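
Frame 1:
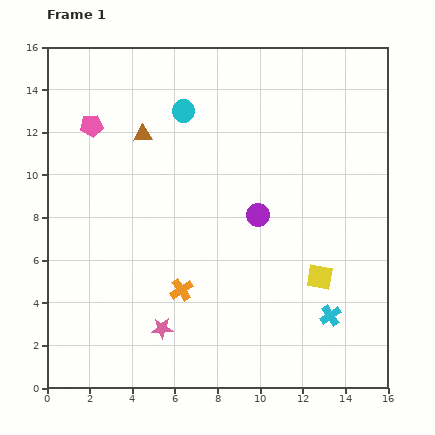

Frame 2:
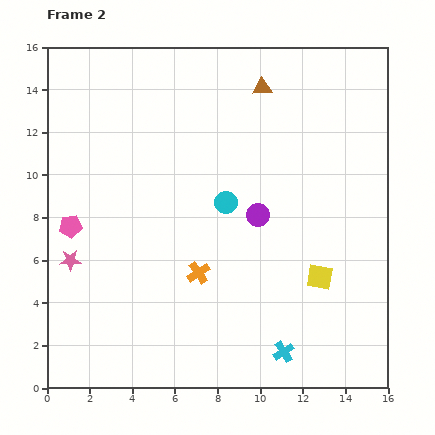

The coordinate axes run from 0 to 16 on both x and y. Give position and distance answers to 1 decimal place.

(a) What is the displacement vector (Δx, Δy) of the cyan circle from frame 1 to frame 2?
(2.0, -4.3)

The cyan circle was at (6.4, 13.0) in frame 1 and (8.4, 8.7) in frame 2.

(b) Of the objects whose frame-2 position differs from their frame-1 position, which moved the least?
the orange cross

(moved 1.1)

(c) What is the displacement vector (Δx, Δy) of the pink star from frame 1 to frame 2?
(-4.3, 3.2)

The pink star was at (5.4, 2.8) in frame 1 and (1.1, 6.0) in frame 2.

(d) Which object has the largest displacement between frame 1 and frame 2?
the brown triangle

(moved 6.0; next 5.4)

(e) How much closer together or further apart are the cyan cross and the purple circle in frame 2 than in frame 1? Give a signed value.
+0.7

Distance in frame 1: 5.8. Distance in frame 2: 6.5.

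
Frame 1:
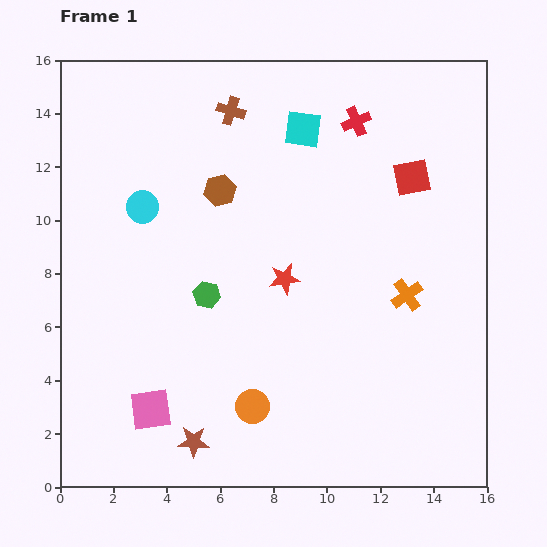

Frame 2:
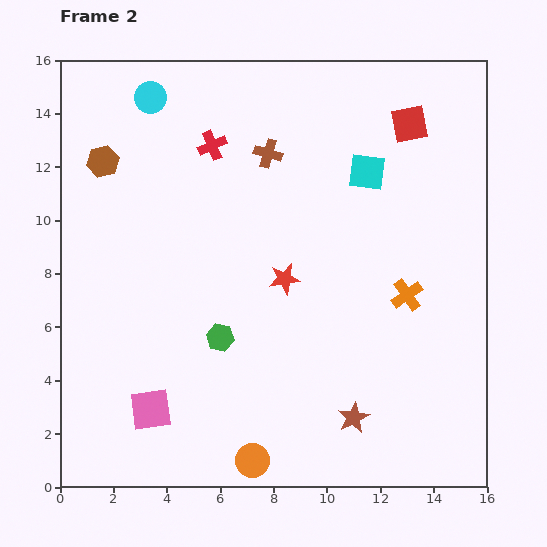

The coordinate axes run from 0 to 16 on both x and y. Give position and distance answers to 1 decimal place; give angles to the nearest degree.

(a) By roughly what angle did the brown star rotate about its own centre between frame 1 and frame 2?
29° counter-clockwise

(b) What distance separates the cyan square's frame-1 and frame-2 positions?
2.9

The cyan square moved from (9.1, 13.4) to (11.5, 11.8), a distance of √(2.4² + 1.6²) ≈ 2.9.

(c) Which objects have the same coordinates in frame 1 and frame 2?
the orange cross, the red star, the pink square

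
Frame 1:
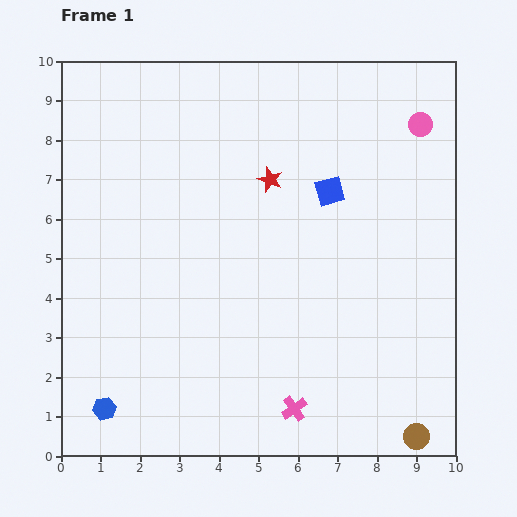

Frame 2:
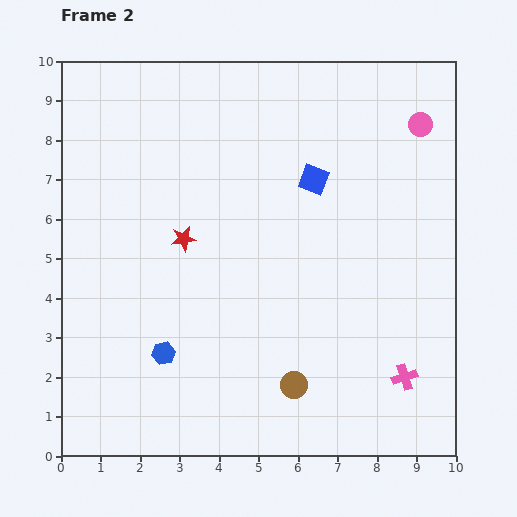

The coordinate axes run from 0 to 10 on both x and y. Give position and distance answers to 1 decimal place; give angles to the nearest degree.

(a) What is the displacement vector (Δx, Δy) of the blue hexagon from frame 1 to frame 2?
(1.5, 1.4)

The blue hexagon was at (1.1, 1.2) in frame 1 and (2.6, 2.6) in frame 2.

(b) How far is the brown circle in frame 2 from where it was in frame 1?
3.4

The brown circle moved from (9.0, 0.5) to (5.9, 1.8), a distance of √(3.1² + 1.3²) ≈ 3.4.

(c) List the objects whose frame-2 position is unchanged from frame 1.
the pink circle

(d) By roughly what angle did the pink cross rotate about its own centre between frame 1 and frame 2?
18° clockwise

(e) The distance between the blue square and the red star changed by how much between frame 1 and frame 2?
+2.1

Distance in frame 1: 1.5. Distance in frame 2: 3.6.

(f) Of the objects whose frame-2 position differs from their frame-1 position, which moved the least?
the blue square

(moved 0.5)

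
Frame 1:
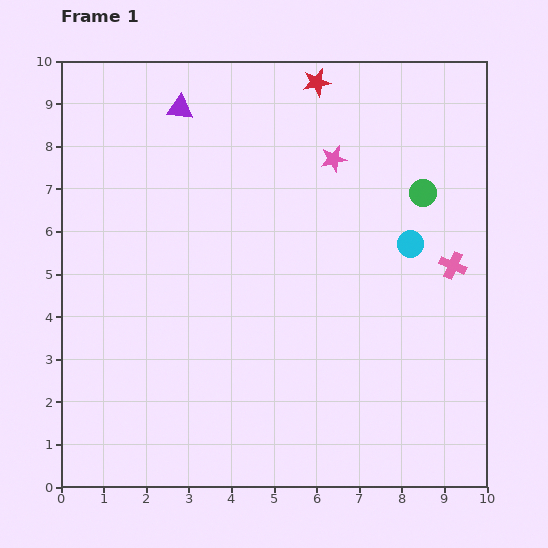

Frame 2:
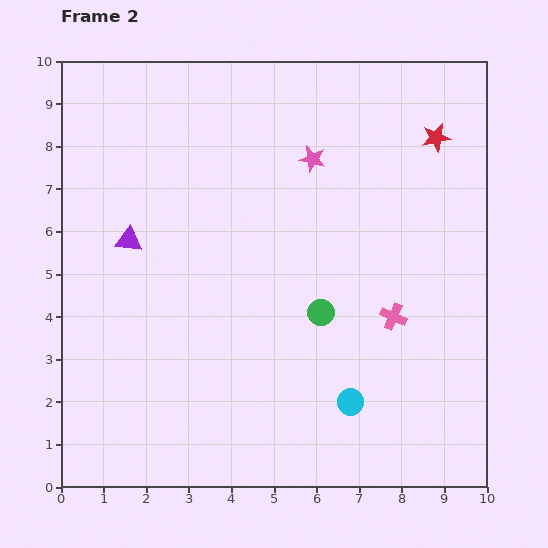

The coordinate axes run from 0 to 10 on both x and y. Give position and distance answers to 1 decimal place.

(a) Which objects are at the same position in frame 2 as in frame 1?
none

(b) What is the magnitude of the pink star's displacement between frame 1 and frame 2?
0.5

The pink star moved from (6.4, 7.7) to (5.9, 7.7), a distance of √(0.5² + 0.0²) ≈ 0.5.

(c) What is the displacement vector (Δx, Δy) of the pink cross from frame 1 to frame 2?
(-1.4, -1.2)

The pink cross was at (9.2, 5.2) in frame 1 and (7.8, 4.0) in frame 2.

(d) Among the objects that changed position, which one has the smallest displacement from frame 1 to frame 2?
the pink star

(moved 0.5)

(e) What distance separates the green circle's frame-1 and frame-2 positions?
3.7

The green circle moved from (8.5, 6.9) to (6.1, 4.1), a distance of √(2.4² + 2.8²) ≈ 3.7.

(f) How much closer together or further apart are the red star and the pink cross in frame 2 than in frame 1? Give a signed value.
-1.1

Distance in frame 1: 5.4. Distance in frame 2: 4.3.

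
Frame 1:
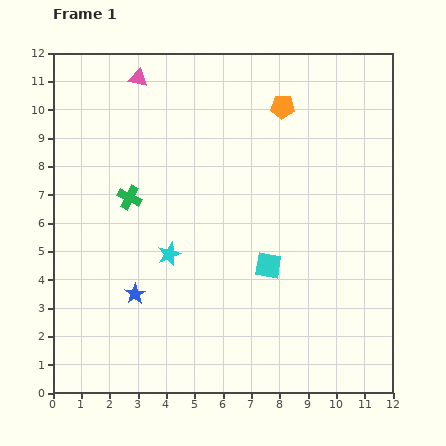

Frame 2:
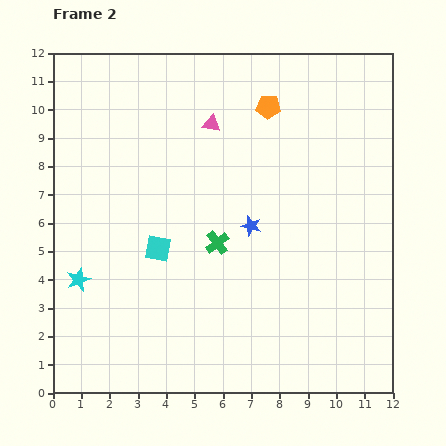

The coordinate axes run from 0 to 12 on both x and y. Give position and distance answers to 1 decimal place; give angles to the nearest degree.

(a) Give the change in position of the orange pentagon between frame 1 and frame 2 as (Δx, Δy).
(-0.5, 0.0)

The orange pentagon was at (8.1, 10.1) in frame 1 and (7.6, 10.1) in frame 2.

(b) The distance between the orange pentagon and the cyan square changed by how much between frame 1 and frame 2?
+0.7

Distance in frame 1: 5.6. Distance in frame 2: 6.3.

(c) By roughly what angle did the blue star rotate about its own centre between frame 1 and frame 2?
24° counter-clockwise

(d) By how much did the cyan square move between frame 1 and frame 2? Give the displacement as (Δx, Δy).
(-3.9, 0.6)

The cyan square was at (7.6, 4.5) in frame 1 and (3.7, 5.1) in frame 2.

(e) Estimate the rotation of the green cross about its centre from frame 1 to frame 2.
25° clockwise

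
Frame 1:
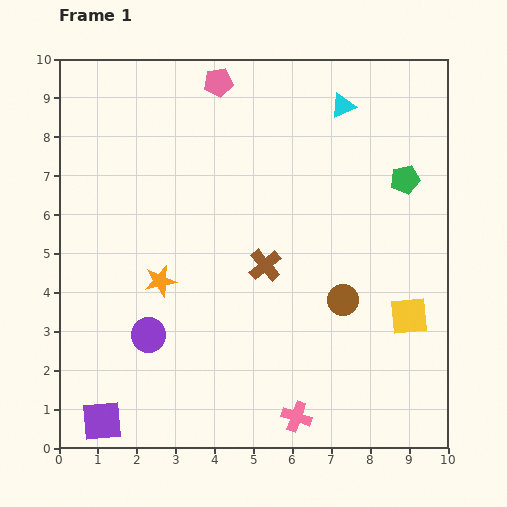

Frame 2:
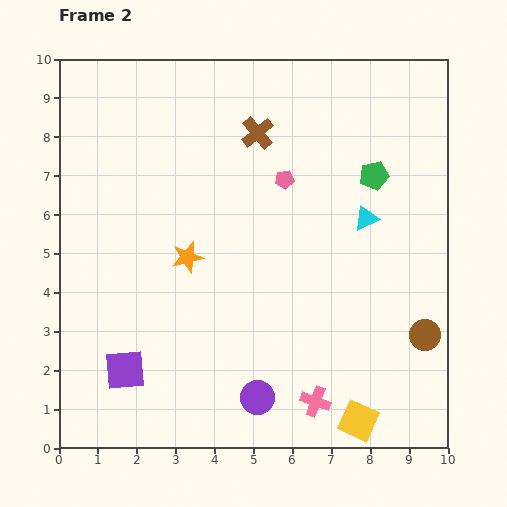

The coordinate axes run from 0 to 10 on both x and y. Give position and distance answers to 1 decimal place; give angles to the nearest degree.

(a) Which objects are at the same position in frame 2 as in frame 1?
none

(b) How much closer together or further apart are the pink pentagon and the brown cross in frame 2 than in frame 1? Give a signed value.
-3.5

Distance in frame 1: 4.9. Distance in frame 2: 1.4.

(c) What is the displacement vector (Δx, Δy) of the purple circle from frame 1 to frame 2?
(2.8, -1.6)

The purple circle was at (2.3, 2.9) in frame 1 and (5.1, 1.3) in frame 2.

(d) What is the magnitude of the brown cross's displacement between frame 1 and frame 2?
3.4

The brown cross moved from (5.3, 4.7) to (5.1, 8.1), a distance of √(0.2² + 3.4²) ≈ 3.4.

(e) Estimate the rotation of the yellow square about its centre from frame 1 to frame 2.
31° clockwise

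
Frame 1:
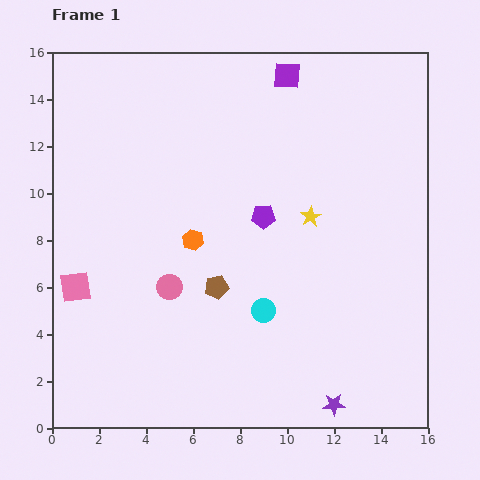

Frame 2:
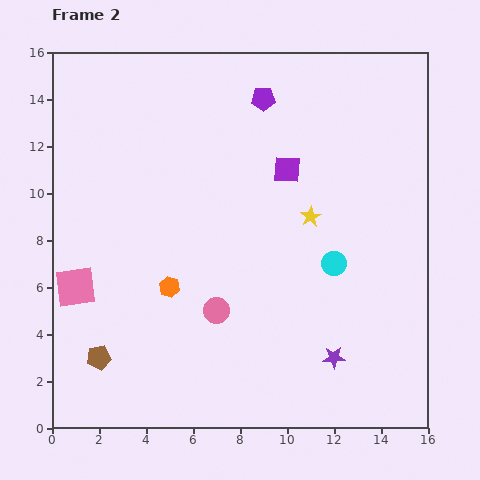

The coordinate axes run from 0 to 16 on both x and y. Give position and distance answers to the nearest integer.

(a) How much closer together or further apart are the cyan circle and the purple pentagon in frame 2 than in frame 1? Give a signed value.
+4

Distance in frame 1: 4. Distance in frame 2: 8.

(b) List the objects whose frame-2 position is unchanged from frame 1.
the yellow star, the pink square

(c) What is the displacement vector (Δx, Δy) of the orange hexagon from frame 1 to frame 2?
(-1, -2)

The orange hexagon was at (6, 8) in frame 1 and (5, 6) in frame 2.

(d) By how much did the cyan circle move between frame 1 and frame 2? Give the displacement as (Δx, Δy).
(3, 2)

The cyan circle was at (9, 5) in frame 1 and (12, 7) in frame 2.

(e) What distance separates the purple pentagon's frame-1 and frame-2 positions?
5

The purple pentagon moved from (9, 9) to (9, 14), a distance of √(0² + 5²) ≈ 5.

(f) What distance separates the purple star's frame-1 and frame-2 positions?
2

The purple star moved from (12, 1) to (12, 3), a distance of √(0² + 2²) ≈ 2.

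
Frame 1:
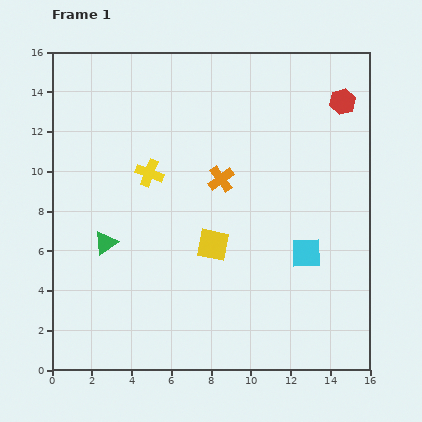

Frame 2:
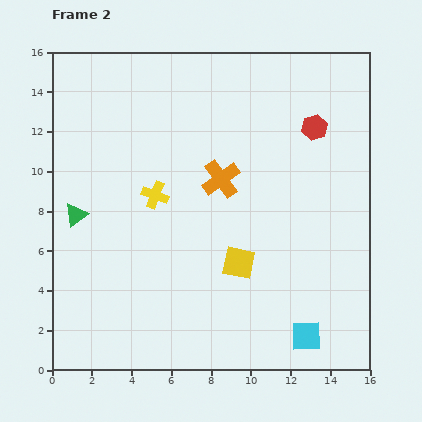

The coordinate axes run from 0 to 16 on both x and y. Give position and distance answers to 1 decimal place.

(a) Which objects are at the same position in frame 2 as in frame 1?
the orange cross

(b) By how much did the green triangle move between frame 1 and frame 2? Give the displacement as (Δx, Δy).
(-1.5, 1.4)

The green triangle was at (2.7, 6.4) in frame 1 and (1.2, 7.8) in frame 2.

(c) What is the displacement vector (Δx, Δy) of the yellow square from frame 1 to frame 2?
(1.3, -0.9)

The yellow square was at (8.1, 6.3) in frame 1 and (9.4, 5.4) in frame 2.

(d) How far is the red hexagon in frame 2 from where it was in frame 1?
1.9

The red hexagon moved from (14.6, 13.5) to (13.2, 12.2), a distance of √(1.4² + 1.3²) ≈ 1.9.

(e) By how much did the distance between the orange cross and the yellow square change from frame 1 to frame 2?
+1.0

Distance in frame 1: 3.3. Distance in frame 2: 4.3.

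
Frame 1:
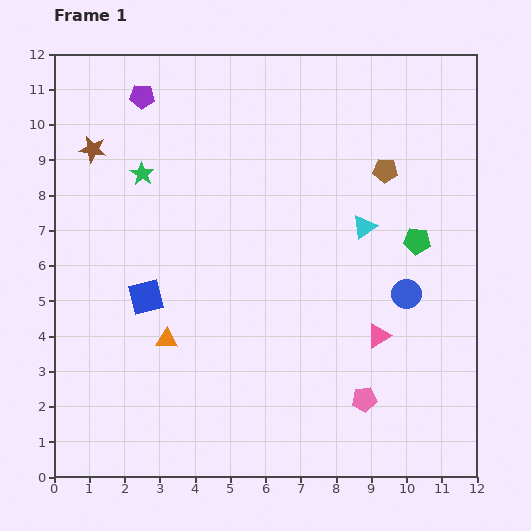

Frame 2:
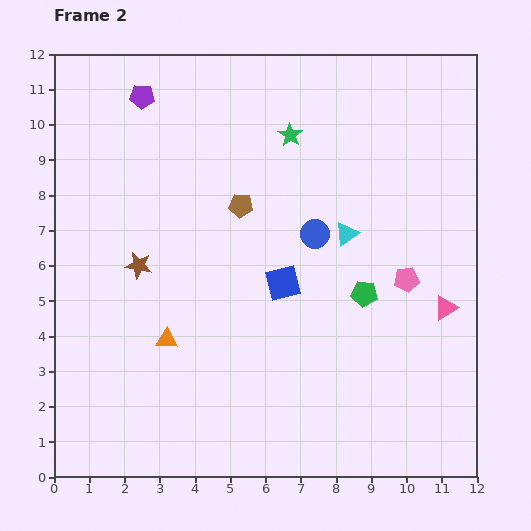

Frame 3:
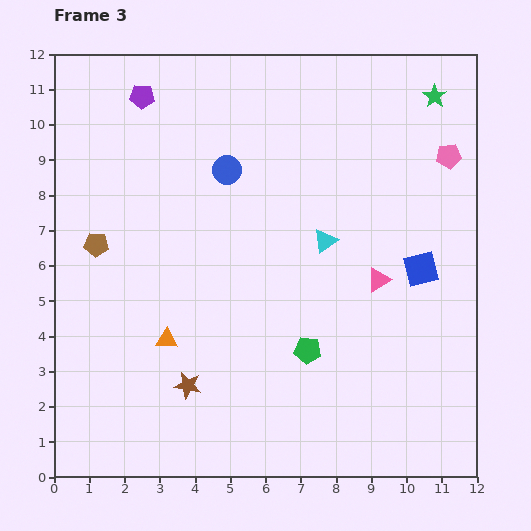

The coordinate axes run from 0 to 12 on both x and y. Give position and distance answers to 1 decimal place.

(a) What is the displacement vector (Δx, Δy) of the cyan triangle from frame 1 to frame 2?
(-0.5, -0.2)

The cyan triangle was at (8.8, 7.1) in frame 1 and (8.3, 6.9) in frame 2.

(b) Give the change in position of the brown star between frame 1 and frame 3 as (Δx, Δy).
(2.7, -6.7)

The brown star was at (1.1, 9.3) in frame 1 and (3.8, 2.6) in frame 3.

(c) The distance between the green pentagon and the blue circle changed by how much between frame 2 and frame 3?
+3.4

Distance in frame 2: 2.2. Distance in frame 3: 5.6.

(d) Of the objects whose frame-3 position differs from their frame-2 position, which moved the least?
the cyan triangle

(moved 0.6)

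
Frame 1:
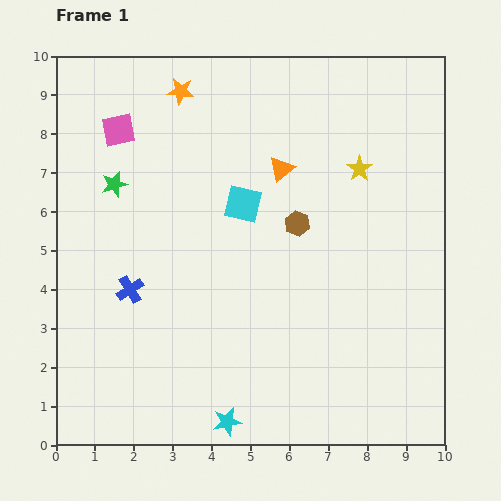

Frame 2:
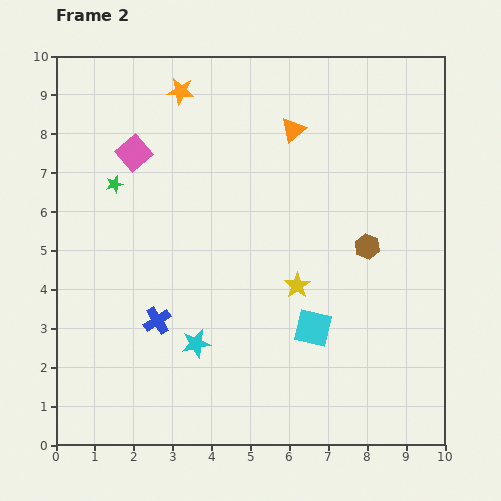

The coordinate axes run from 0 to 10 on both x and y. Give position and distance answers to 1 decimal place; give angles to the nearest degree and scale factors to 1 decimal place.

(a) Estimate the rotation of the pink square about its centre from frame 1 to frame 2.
29° counter-clockwise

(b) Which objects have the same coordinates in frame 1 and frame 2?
the orange star, the green star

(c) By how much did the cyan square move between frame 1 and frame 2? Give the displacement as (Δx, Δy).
(1.8, -3.2)

The cyan square was at (4.8, 6.2) in frame 1 and (6.6, 3.0) in frame 2.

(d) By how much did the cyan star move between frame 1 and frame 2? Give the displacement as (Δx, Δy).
(-0.8, 2.0)

The cyan star was at (4.4, 0.6) in frame 1 and (3.6, 2.6) in frame 2.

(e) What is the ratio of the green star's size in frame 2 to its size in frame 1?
0.6×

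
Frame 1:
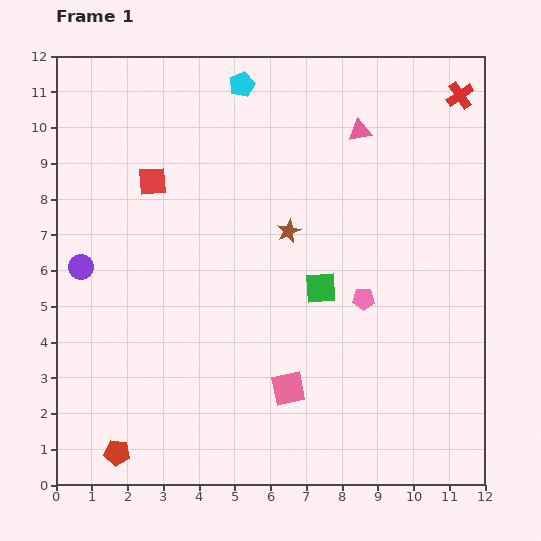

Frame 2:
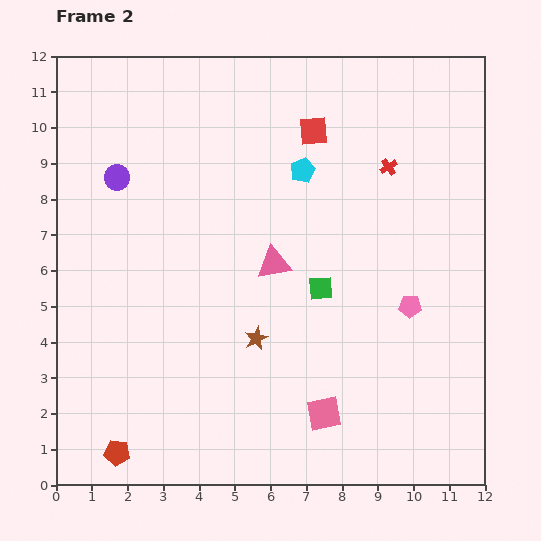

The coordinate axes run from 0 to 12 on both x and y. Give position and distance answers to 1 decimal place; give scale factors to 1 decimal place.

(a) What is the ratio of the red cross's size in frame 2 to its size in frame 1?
0.6×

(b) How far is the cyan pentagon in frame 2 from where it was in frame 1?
2.9

The cyan pentagon moved from (5.2, 11.2) to (6.9, 8.8), a distance of √(1.7² + 2.4²) ≈ 2.9.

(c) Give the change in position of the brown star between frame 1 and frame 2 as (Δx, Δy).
(-0.9, -3.0)

The brown star was at (6.5, 7.1) in frame 1 and (5.6, 4.1) in frame 2.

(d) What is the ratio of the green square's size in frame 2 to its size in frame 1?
0.8×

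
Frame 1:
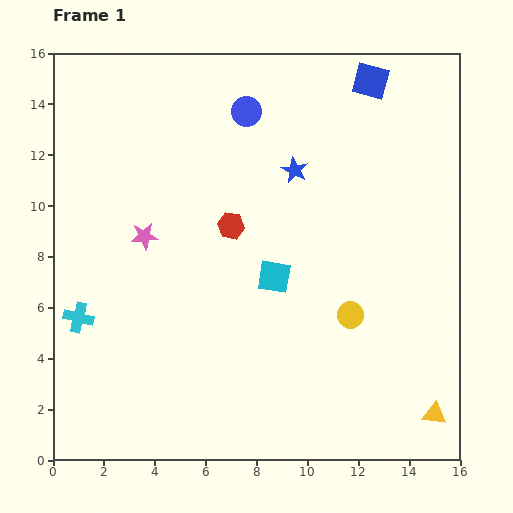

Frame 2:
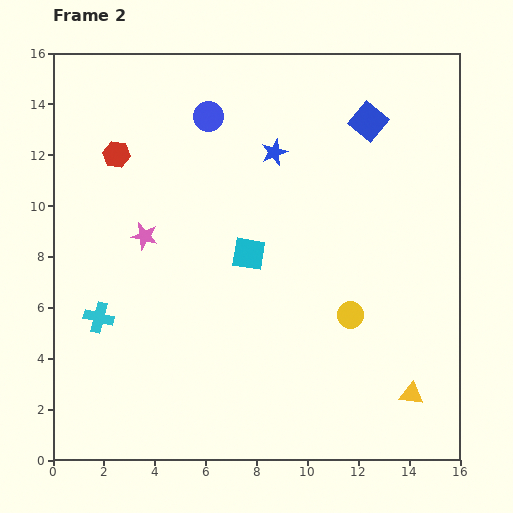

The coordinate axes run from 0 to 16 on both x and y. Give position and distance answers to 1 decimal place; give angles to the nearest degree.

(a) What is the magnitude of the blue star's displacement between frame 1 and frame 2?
1.1

The blue star moved from (9.5, 11.4) to (8.7, 12.1), a distance of √(0.8² + 0.7²) ≈ 1.1.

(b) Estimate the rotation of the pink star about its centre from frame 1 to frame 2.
19° clockwise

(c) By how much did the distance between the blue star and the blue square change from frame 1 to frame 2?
-0.7

Distance in frame 1: 4.6. Distance in frame 2: 3.9.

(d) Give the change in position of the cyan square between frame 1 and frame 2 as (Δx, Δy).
(-1.0, 0.9)

The cyan square was at (8.7, 7.2) in frame 1 and (7.7, 8.1) in frame 2.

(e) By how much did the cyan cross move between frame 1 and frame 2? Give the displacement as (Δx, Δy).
(0.8, 0.0)

The cyan cross was at (1.0, 5.6) in frame 1 and (1.8, 5.6) in frame 2.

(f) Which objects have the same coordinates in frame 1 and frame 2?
the pink star, the yellow circle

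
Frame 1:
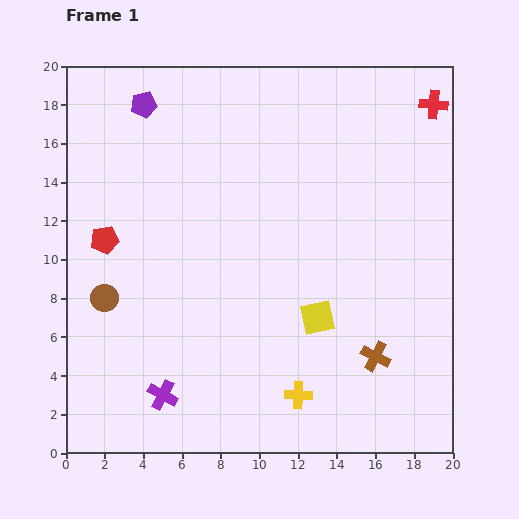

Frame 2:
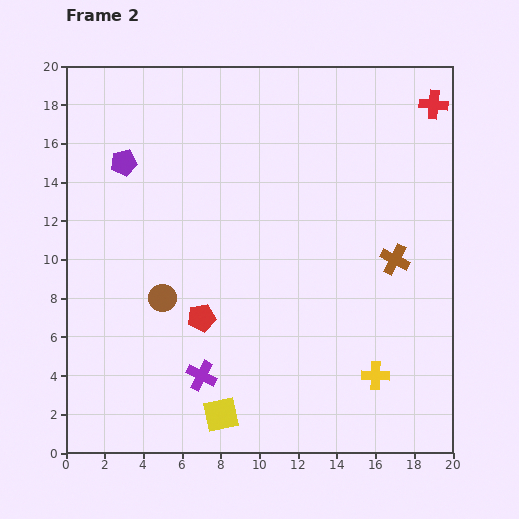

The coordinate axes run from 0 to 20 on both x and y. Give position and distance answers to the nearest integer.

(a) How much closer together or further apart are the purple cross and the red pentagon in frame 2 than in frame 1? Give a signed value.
-6

Distance in frame 1: 9. Distance in frame 2: 3.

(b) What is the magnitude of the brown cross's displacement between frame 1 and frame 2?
5

The brown cross moved from (16, 5) to (17, 10), a distance of √(1² + 5²) ≈ 5.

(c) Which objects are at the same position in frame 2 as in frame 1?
the red cross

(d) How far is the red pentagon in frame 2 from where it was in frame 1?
6

The red pentagon moved from (2, 11) to (7, 7), a distance of √(5² + 4²) ≈ 6.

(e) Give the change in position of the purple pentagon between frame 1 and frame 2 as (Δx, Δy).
(-1, -3)

The purple pentagon was at (4, 18) in frame 1 and (3, 15) in frame 2.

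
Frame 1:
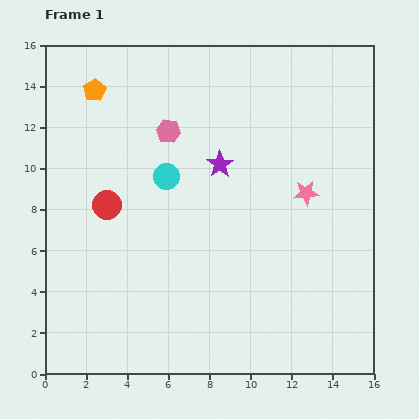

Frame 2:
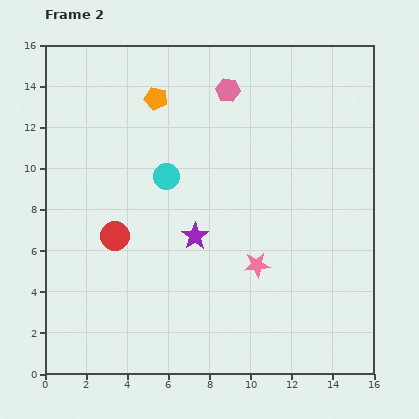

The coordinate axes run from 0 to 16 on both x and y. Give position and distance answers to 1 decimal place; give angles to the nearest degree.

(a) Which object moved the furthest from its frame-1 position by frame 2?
the pink star

(moved 4.2; next 3.7)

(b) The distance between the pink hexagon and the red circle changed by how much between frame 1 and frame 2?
+4.3

Distance in frame 1: 4.7. Distance in frame 2: 9.0.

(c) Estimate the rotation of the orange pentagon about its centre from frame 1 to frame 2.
29° counter-clockwise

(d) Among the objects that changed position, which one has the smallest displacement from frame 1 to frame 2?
the red circle

(moved 1.6)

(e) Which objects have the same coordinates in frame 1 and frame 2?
the cyan circle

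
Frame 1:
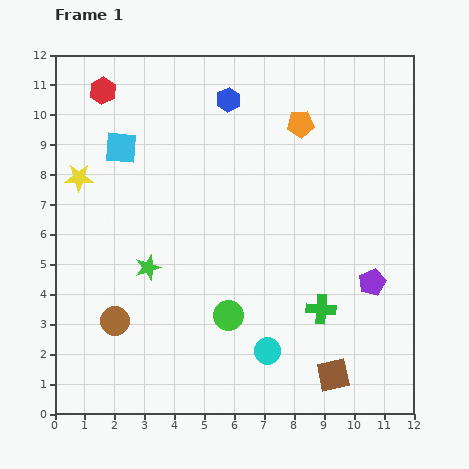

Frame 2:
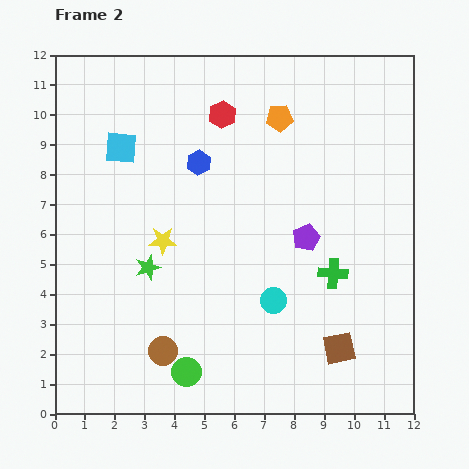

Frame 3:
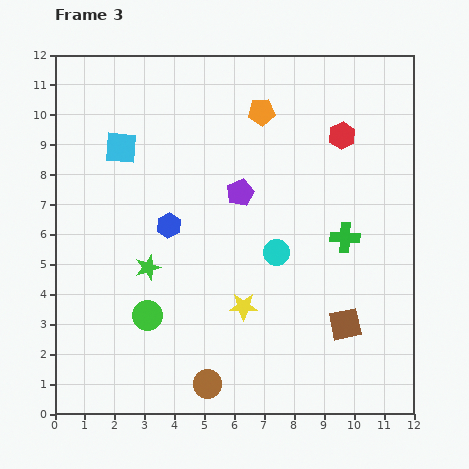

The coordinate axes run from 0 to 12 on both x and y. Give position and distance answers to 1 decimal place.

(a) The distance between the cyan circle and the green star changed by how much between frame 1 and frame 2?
-0.6

Distance in frame 1: 4.9. Distance in frame 2: 4.3.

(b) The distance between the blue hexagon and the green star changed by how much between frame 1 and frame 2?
-2.3

Distance in frame 1: 6.2. Distance in frame 2: 3.9.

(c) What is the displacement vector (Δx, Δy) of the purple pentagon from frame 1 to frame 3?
(-4.4, 3.0)

The purple pentagon was at (10.6, 4.4) in frame 1 and (6.2, 7.4) in frame 3.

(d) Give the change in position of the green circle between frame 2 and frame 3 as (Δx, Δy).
(-1.3, 1.9)

The green circle was at (4.4, 1.4) in frame 2 and (3.1, 3.3) in frame 3.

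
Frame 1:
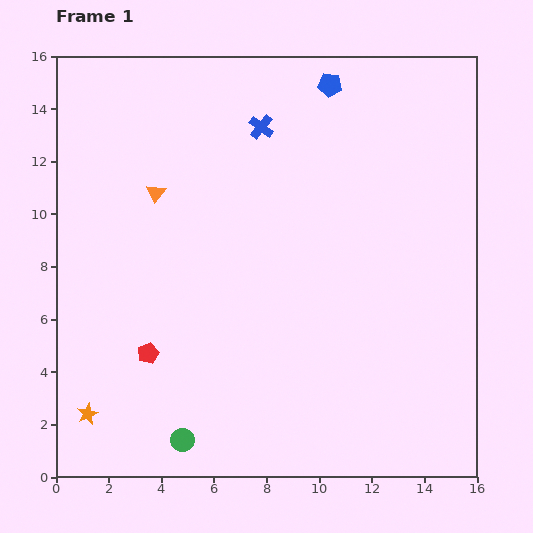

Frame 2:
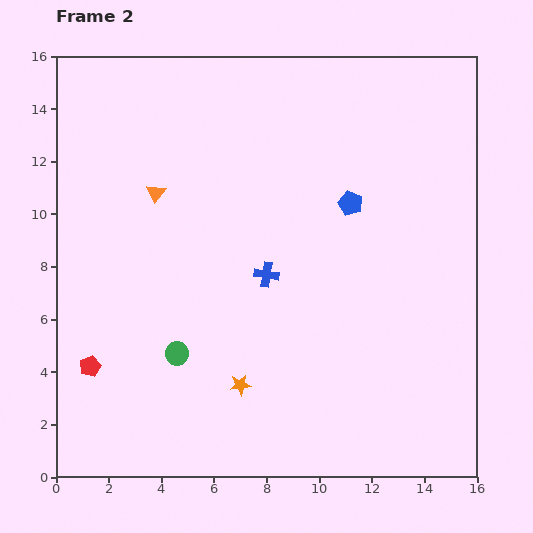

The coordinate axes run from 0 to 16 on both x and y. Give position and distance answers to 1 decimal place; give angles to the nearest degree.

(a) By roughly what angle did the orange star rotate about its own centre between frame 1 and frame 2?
16° clockwise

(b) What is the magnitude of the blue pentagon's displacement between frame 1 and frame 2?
4.6

The blue pentagon moved from (10.4, 14.9) to (11.2, 10.4), a distance of √(0.8² + 4.5²) ≈ 4.6.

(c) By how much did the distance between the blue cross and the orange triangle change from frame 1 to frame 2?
+0.5

Distance in frame 1: 4.7. Distance in frame 2: 5.2.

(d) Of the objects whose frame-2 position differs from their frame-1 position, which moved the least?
the red pentagon

(moved 2.3)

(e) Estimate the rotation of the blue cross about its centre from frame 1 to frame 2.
30° counter-clockwise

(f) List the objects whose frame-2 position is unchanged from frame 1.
the orange triangle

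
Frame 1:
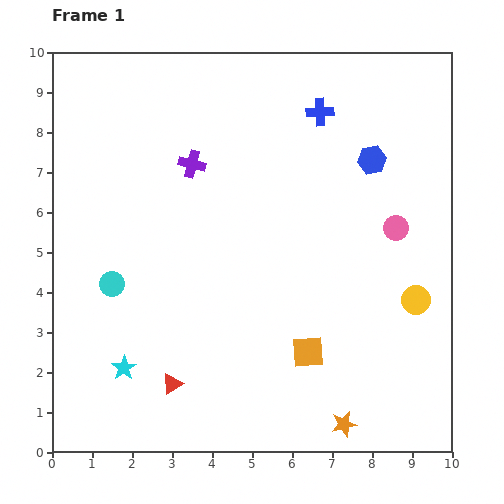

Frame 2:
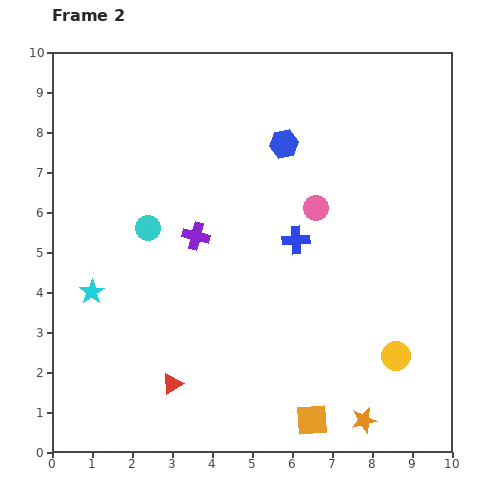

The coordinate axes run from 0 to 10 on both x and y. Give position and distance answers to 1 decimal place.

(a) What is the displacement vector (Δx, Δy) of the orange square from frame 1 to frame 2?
(0.1, -1.7)

The orange square was at (6.4, 2.5) in frame 1 and (6.5, 0.8) in frame 2.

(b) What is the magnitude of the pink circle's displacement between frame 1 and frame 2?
2.1

The pink circle moved from (8.6, 5.6) to (6.6, 6.1), a distance of √(2.0² + 0.5²) ≈ 2.1.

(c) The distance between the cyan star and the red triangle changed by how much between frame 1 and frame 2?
+1.7

Distance in frame 1: 1.3. Distance in frame 2: 3.0.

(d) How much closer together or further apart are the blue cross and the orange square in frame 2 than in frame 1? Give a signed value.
-1.5

Distance in frame 1: 6.0. Distance in frame 2: 4.5.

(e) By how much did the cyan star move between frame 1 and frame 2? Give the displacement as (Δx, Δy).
(-0.8, 1.9)

The cyan star was at (1.8, 2.1) in frame 1 and (1.0, 4.0) in frame 2.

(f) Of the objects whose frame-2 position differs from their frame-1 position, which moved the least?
the orange star

(moved 0.5)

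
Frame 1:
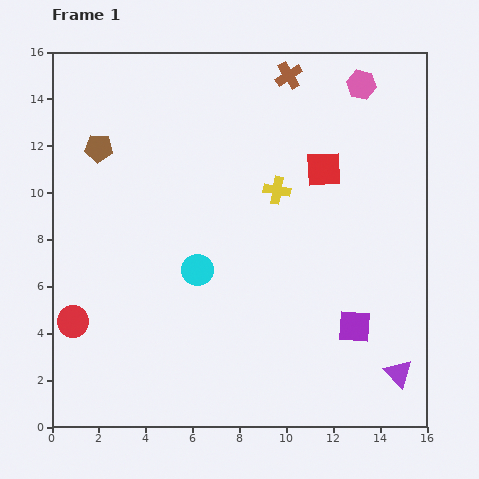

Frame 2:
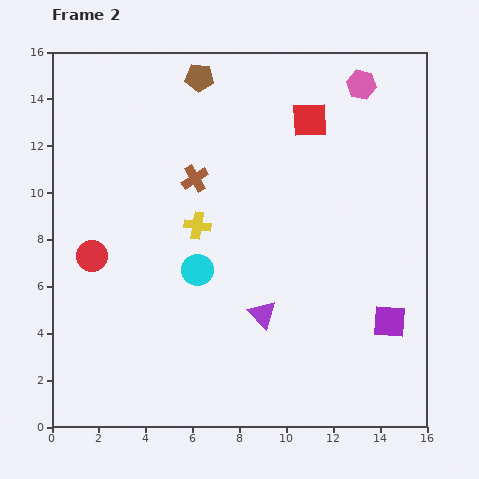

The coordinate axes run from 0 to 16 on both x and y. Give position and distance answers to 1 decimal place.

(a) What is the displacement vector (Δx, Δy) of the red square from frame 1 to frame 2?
(-0.6, 2.1)

The red square was at (11.6, 11.0) in frame 1 and (11.0, 13.1) in frame 2.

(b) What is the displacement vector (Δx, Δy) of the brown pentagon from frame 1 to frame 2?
(4.3, 3.0)

The brown pentagon was at (2.0, 11.9) in frame 1 and (6.3, 14.9) in frame 2.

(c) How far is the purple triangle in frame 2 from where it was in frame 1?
6.3

The purple triangle moved from (14.8, 2.3) to (9.0, 4.8), a distance of √(5.8² + 2.5²) ≈ 6.3.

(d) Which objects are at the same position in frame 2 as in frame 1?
the pink hexagon, the cyan circle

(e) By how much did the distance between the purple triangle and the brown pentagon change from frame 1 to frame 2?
-5.5

Distance in frame 1: 16.0. Distance in frame 2: 10.5.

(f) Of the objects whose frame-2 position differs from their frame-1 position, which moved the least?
the purple square

(moved 1.5)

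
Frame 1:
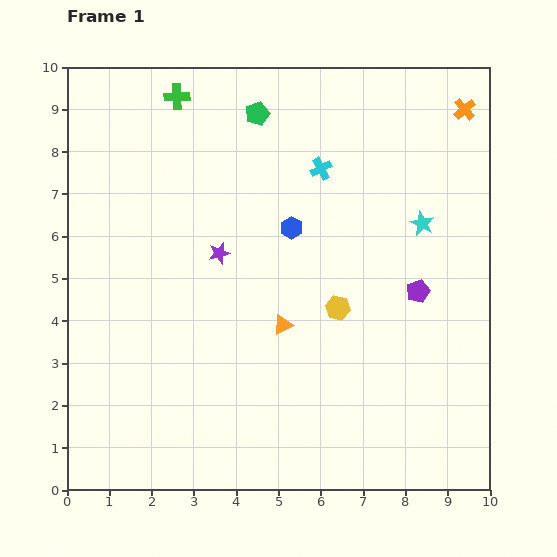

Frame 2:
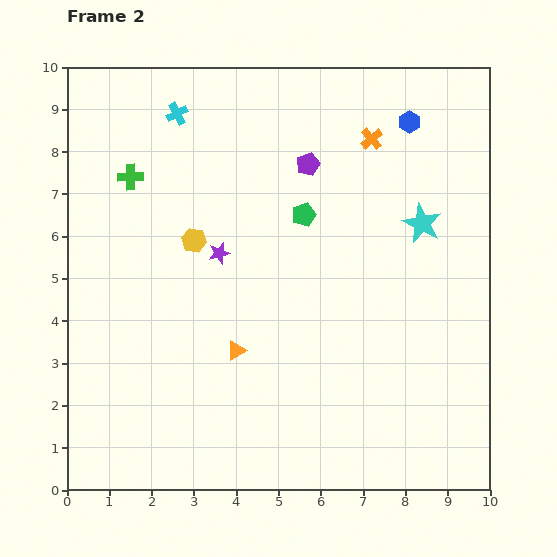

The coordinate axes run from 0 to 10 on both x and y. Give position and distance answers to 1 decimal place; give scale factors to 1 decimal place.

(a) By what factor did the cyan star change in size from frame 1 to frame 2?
1.6×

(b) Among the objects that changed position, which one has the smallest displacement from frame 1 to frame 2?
the orange triangle

(moved 1.3)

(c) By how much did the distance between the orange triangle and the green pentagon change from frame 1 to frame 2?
-1.4

Distance in frame 1: 5.0. Distance in frame 2: 3.6.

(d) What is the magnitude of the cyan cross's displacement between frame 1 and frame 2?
3.6

The cyan cross moved from (6.0, 7.6) to (2.6, 8.9), a distance of √(3.4² + 1.3²) ≈ 3.6.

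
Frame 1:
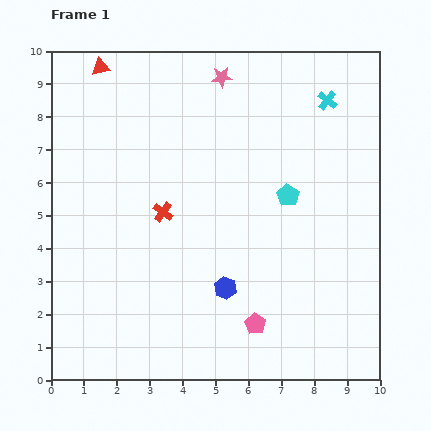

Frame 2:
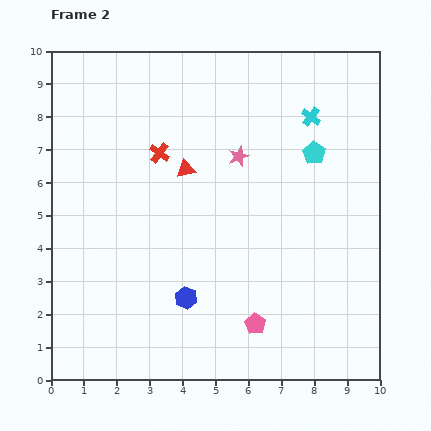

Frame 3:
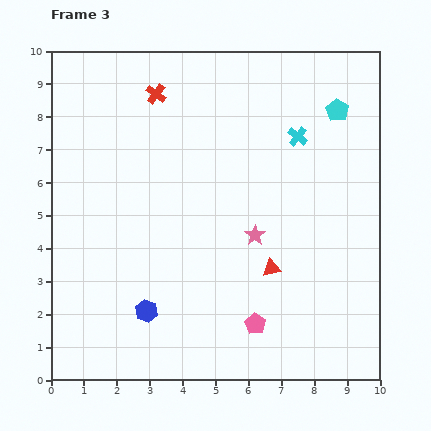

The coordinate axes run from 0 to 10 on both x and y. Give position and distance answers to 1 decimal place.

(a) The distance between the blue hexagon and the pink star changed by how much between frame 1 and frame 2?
-1.8

Distance in frame 1: 6.4. Distance in frame 2: 4.6.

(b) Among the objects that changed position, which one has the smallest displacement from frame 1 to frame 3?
the cyan cross

(moved 1.4)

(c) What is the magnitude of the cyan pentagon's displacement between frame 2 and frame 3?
1.5

The cyan pentagon moved from (8.0, 6.9) to (8.7, 8.2), a distance of √(0.7² + 1.3²) ≈ 1.5.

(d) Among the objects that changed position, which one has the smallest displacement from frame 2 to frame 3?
the cyan cross

(moved 0.7)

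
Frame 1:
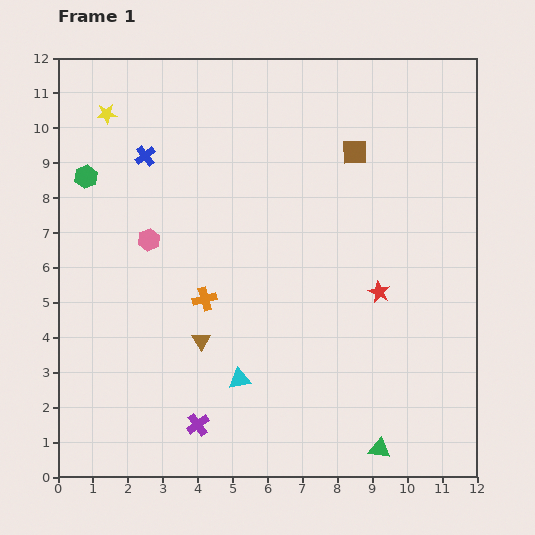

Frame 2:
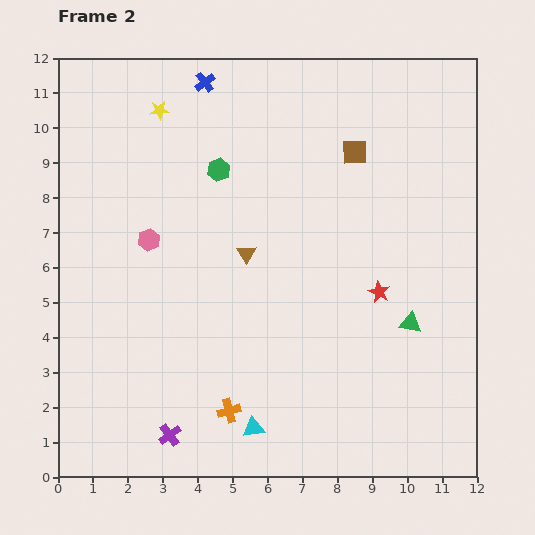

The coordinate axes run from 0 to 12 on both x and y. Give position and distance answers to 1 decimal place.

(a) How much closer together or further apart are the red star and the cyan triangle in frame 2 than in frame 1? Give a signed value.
+0.6

Distance in frame 1: 4.7. Distance in frame 2: 5.3.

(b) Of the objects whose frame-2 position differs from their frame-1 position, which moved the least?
the purple cross

(moved 0.9)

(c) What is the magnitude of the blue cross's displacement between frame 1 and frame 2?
2.7

The blue cross moved from (2.5, 9.2) to (4.2, 11.3), a distance of √(1.7² + 2.1²) ≈ 2.7.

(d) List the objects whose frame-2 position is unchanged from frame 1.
the red star, the brown square, the pink hexagon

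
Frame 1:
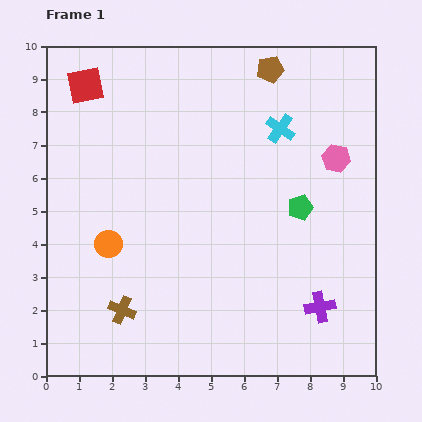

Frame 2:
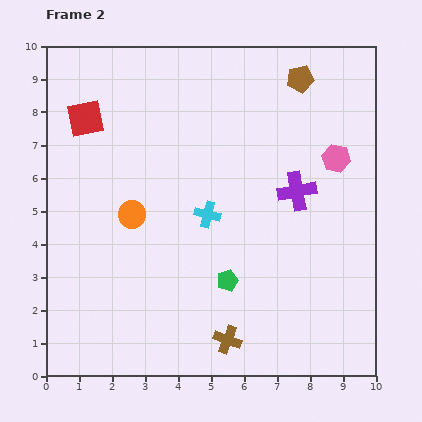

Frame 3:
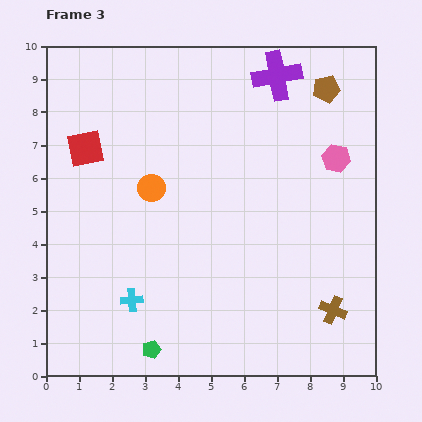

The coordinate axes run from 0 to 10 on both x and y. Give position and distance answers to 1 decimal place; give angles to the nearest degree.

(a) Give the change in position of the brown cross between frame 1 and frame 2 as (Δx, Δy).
(3.2, -0.9)

The brown cross was at (2.3, 2.0) in frame 1 and (5.5, 1.1) in frame 2.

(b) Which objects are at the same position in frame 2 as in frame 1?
the pink hexagon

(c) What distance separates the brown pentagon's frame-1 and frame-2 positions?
0.9

The brown pentagon moved from (6.8, 9.3) to (7.7, 9.0), a distance of √(0.9² + 0.3²) ≈ 0.9.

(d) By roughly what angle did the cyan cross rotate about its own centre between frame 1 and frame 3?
39° counter-clockwise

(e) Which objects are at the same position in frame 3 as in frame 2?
the pink hexagon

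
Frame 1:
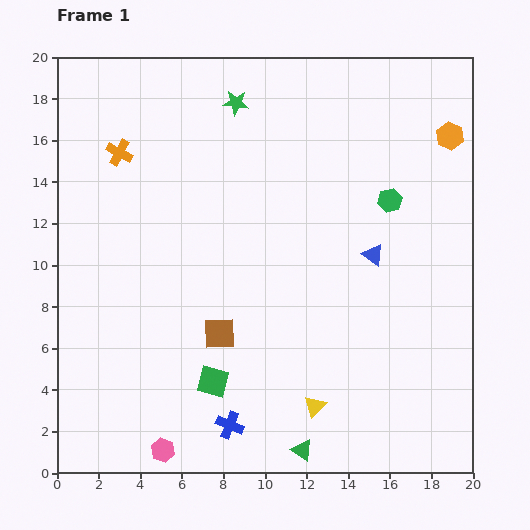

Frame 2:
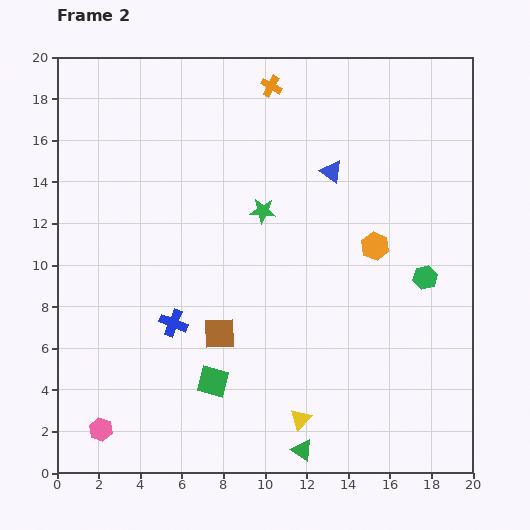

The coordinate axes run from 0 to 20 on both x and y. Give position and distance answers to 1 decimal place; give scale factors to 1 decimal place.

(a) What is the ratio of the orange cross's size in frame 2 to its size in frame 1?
0.8×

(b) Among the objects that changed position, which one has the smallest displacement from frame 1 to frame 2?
the yellow triangle

(moved 0.9)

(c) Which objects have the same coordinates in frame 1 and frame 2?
the green triangle, the green square, the brown square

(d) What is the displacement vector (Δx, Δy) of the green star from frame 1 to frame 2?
(1.3, -5.2)

The green star was at (8.6, 17.8) in frame 1 and (9.9, 12.6) in frame 2.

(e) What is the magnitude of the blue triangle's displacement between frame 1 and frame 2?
4.5

The blue triangle moved from (15.2, 10.5) to (13.2, 14.5), a distance of √(2.0² + 4.0²) ≈ 4.5.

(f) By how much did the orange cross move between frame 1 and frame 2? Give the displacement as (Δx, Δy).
(7.3, 3.2)

The orange cross was at (3.0, 15.4) in frame 1 and (10.3, 18.6) in frame 2.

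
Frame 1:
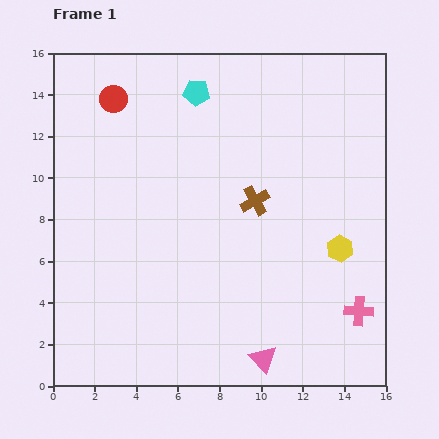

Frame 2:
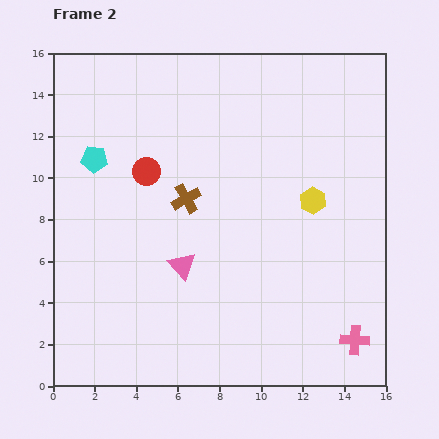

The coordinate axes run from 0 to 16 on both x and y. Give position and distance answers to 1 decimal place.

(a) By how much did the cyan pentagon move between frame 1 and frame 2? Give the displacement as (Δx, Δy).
(-4.9, -3.2)

The cyan pentagon was at (6.9, 14.1) in frame 1 and (2.0, 10.9) in frame 2.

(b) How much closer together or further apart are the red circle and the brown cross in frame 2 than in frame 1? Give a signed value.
-6.1

Distance in frame 1: 8.4. Distance in frame 2: 2.3.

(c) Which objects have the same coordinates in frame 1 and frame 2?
none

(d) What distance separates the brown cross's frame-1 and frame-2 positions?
3.3

The brown cross moved from (9.7, 8.9) to (6.4, 9.0), a distance of √(3.3² + 0.1²) ≈ 3.3.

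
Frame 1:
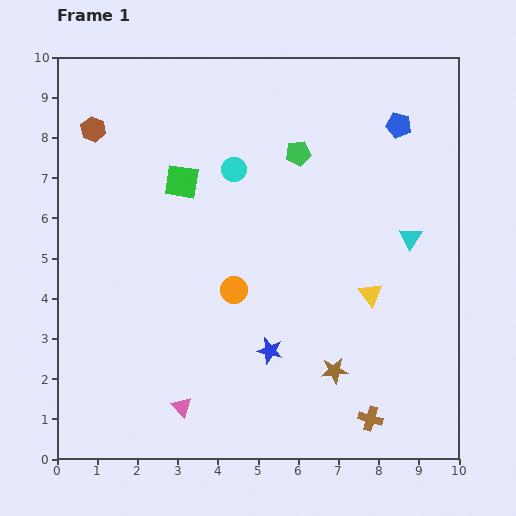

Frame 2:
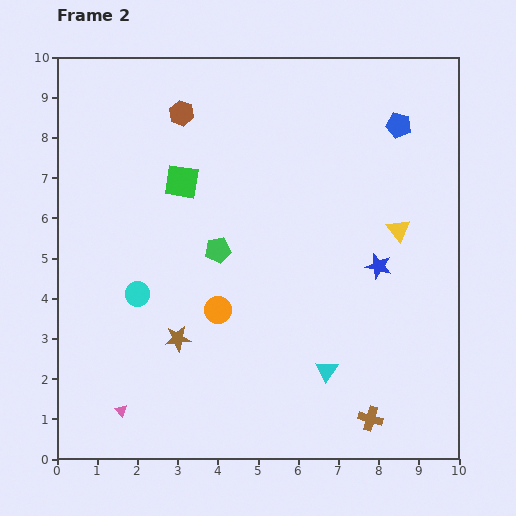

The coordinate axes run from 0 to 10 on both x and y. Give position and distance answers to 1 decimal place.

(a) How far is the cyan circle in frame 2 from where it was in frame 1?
3.9

The cyan circle moved from (4.4, 7.2) to (2.0, 4.1), a distance of √(2.4² + 3.1²) ≈ 3.9.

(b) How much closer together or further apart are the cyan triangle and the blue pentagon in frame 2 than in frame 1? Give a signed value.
+3.6

Distance in frame 1: 2.8. Distance in frame 2: 6.4.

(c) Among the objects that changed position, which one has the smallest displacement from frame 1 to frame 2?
the orange circle

(moved 0.6)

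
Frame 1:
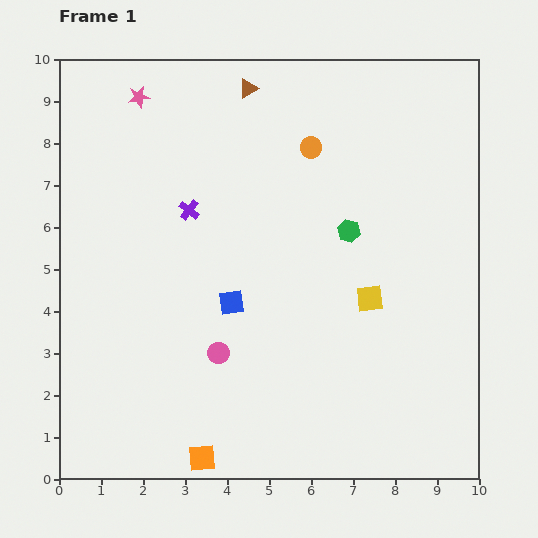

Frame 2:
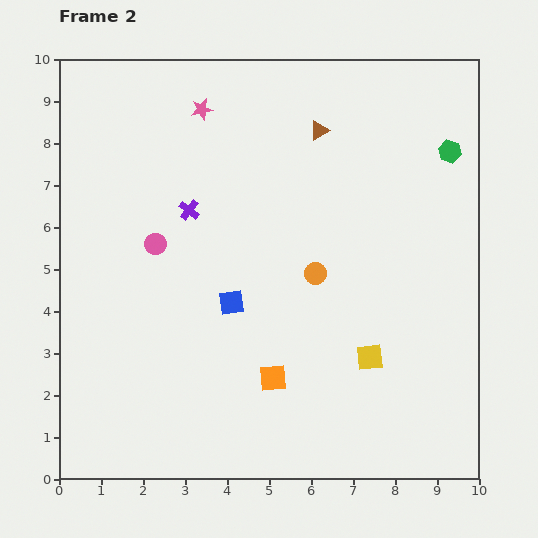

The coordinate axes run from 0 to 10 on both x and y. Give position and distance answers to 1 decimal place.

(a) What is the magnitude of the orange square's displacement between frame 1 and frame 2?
2.5

The orange square moved from (3.4, 0.5) to (5.1, 2.4), a distance of √(1.7² + 1.9²) ≈ 2.5.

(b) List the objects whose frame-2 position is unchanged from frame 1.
the purple cross, the blue square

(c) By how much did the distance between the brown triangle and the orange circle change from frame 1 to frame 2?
+1.3

Distance in frame 1: 2.1. Distance in frame 2: 3.4.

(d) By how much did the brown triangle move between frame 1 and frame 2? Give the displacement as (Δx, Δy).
(1.7, -1.0)

The brown triangle was at (4.5, 9.3) in frame 1 and (6.2, 8.3) in frame 2.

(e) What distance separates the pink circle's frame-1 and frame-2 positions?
3.0

The pink circle moved from (3.8, 3.0) to (2.3, 5.6), a distance of √(1.5² + 2.6²) ≈ 3.0.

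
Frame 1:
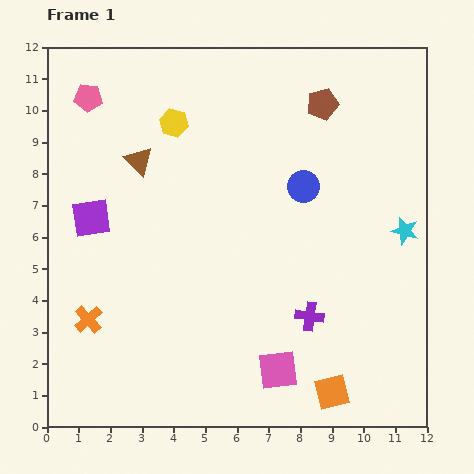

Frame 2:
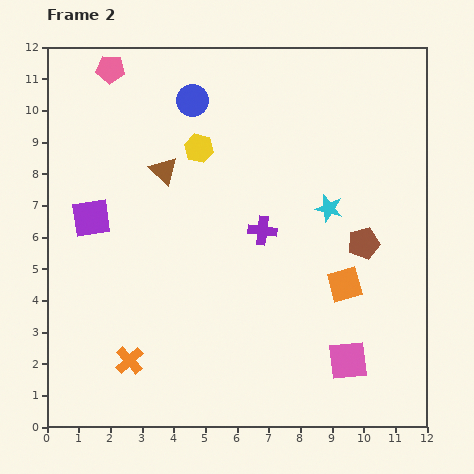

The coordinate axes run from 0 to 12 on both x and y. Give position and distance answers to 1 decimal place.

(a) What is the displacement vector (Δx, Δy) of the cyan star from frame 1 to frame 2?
(-2.4, 0.7)

The cyan star was at (11.3, 6.2) in frame 1 and (8.9, 6.9) in frame 2.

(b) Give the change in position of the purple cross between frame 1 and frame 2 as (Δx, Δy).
(-1.5, 2.7)

The purple cross was at (8.3, 3.5) in frame 1 and (6.8, 6.2) in frame 2.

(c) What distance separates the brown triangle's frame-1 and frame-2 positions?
0.9

The brown triangle moved from (2.9, 8.4) to (3.7, 8.1), a distance of √(0.8² + 0.3²) ≈ 0.9.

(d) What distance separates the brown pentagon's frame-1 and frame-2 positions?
4.6

The brown pentagon moved from (8.7, 10.2) to (10.0, 5.8), a distance of √(1.3² + 4.4²) ≈ 4.6.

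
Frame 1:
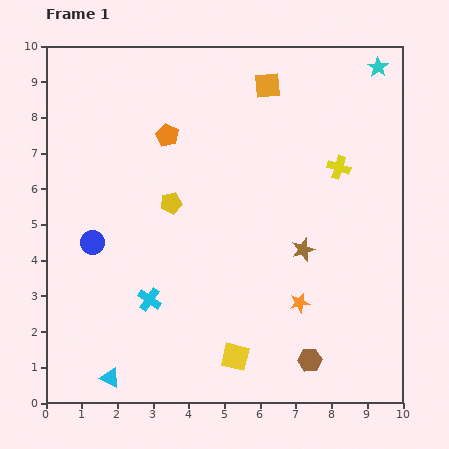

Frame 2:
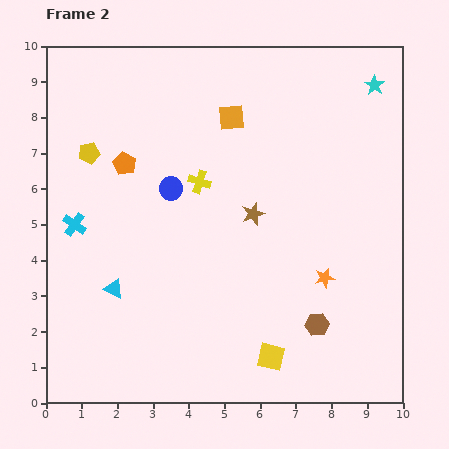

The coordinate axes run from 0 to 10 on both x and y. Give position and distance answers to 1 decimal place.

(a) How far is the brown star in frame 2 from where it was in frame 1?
1.7

The brown star moved from (7.2, 4.3) to (5.8, 5.3), a distance of √(1.4² + 1.0²) ≈ 1.7.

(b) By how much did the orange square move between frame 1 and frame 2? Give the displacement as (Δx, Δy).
(-1.0, -0.9)

The orange square was at (6.2, 8.9) in frame 1 and (5.2, 8.0) in frame 2.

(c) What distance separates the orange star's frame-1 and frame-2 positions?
1.0

The orange star moved from (7.1, 2.8) to (7.8, 3.5), a distance of √(0.7² + 0.7²) ≈ 1.0.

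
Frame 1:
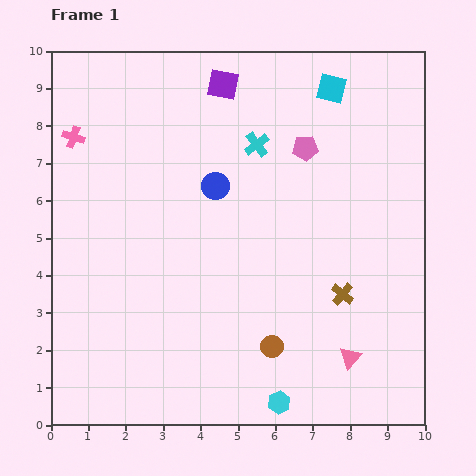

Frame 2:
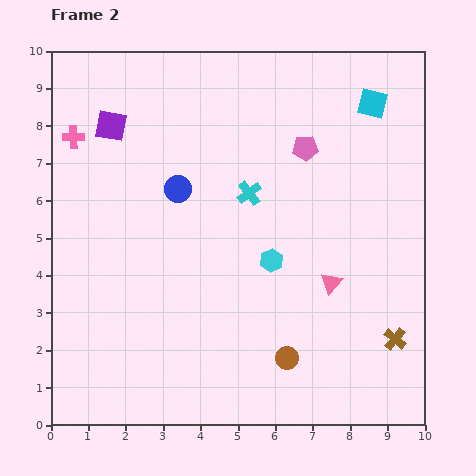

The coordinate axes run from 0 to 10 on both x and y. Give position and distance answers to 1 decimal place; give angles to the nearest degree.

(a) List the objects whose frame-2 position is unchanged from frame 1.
the pink cross, the pink pentagon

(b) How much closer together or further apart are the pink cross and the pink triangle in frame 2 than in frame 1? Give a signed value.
-1.6

Distance in frame 1: 9.5. Distance in frame 2: 7.9.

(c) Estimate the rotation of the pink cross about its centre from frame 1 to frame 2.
21° counter-clockwise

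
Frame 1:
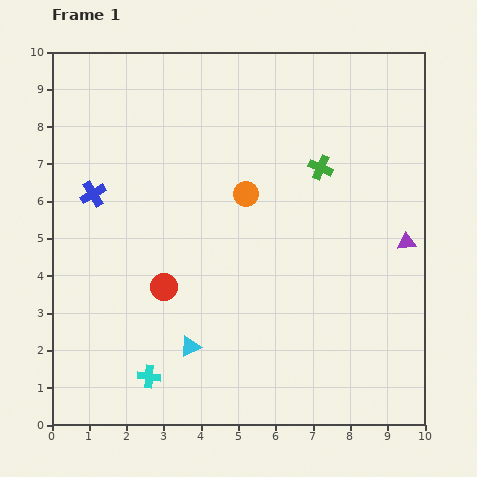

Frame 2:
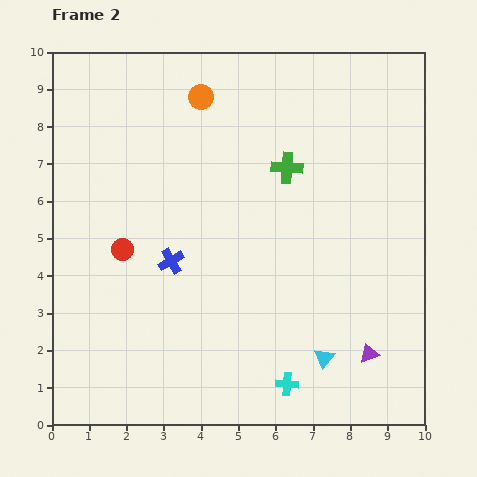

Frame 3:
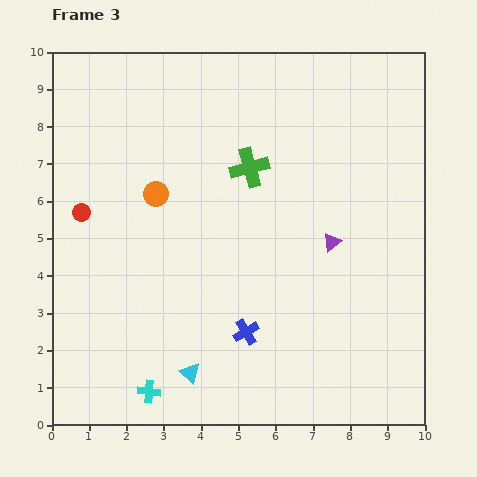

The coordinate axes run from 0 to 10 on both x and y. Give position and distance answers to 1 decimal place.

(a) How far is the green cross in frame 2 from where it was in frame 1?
0.9

The green cross moved from (7.2, 6.9) to (6.3, 6.9), a distance of √(0.9² + 0.0²) ≈ 0.9.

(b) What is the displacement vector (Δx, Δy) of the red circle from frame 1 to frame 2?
(-1.1, 1.0)

The red circle was at (3.0, 3.7) in frame 1 and (1.9, 4.7) in frame 2.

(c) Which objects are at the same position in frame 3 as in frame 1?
none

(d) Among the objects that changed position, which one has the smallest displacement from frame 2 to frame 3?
the green cross

(moved 1.0)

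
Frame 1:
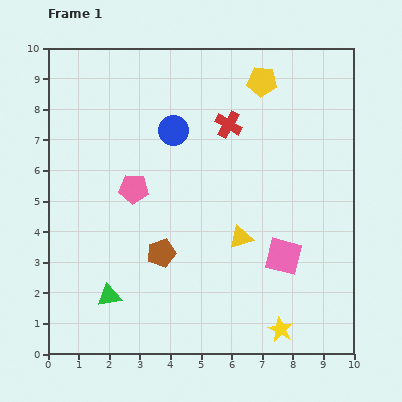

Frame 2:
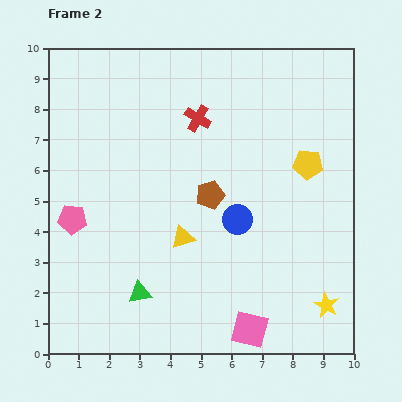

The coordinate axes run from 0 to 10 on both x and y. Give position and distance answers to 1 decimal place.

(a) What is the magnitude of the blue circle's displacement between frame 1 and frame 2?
3.6

The blue circle moved from (4.1, 7.3) to (6.2, 4.4), a distance of √(2.1² + 2.9²) ≈ 3.6.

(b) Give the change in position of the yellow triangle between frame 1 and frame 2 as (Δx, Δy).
(-1.9, 0.0)

The yellow triangle was at (6.3, 3.8) in frame 1 and (4.4, 3.8) in frame 2.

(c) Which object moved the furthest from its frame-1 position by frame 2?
the blue circle

(moved 3.6; next 3.1)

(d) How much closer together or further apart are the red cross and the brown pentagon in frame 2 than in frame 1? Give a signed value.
-2.2

Distance in frame 1: 4.7. Distance in frame 2: 2.5.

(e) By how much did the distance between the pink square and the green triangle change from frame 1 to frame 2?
-2.0

Distance in frame 1: 5.8. Distance in frame 2: 3.8.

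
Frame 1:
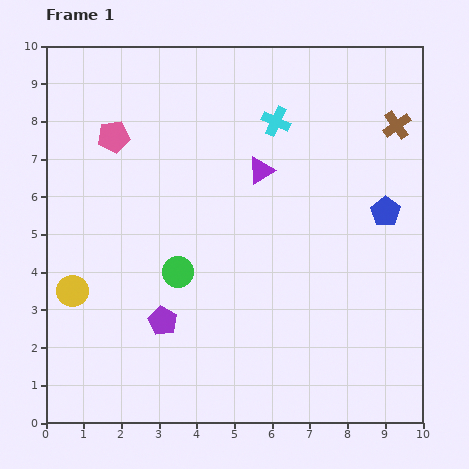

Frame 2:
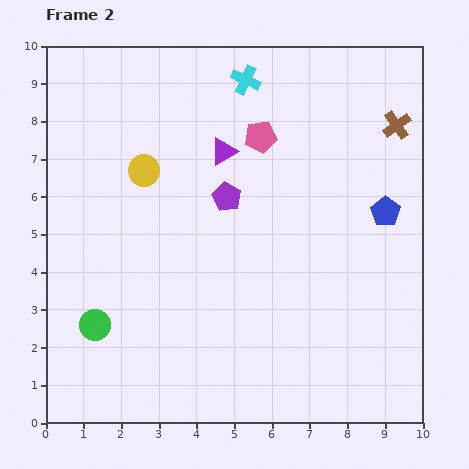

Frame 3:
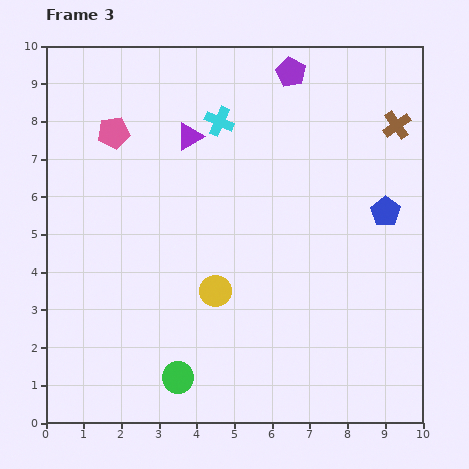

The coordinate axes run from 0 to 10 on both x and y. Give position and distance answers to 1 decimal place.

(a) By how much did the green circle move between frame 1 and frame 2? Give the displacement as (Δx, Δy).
(-2.2, -1.4)

The green circle was at (3.5, 4.0) in frame 1 and (1.3, 2.6) in frame 2.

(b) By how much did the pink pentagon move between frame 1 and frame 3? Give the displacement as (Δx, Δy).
(0.0, 0.1)

The pink pentagon was at (1.8, 7.6) in frame 1 and (1.8, 7.7) in frame 3.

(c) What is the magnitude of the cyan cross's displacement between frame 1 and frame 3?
1.5

The cyan cross moved from (6.1, 8.0) to (4.6, 8.0), a distance of √(1.5² + 0.0²) ≈ 1.5.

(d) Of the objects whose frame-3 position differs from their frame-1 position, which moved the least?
the pink pentagon

(moved 0.1)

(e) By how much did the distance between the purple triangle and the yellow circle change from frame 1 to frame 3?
-1.7

Distance in frame 1: 5.9. Distance in frame 3: 4.2.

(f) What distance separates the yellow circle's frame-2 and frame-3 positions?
3.7

The yellow circle moved from (2.6, 6.7) to (4.5, 3.5), a distance of √(1.9² + 3.2²) ≈ 3.7.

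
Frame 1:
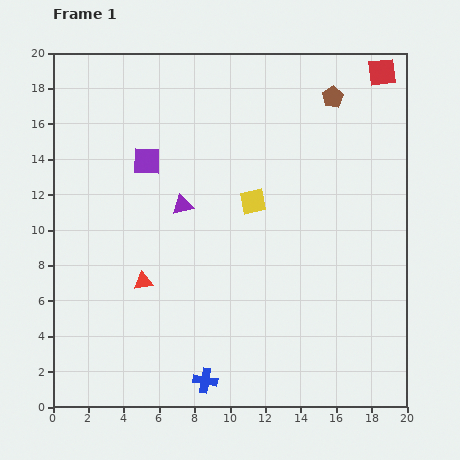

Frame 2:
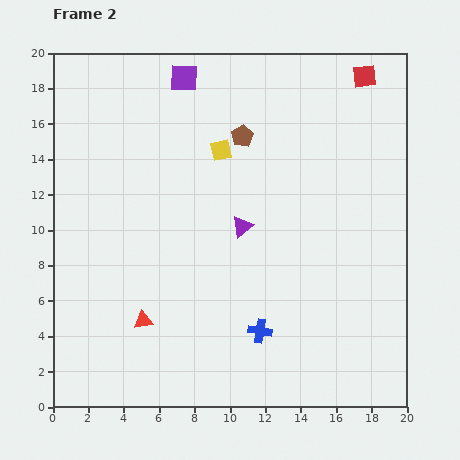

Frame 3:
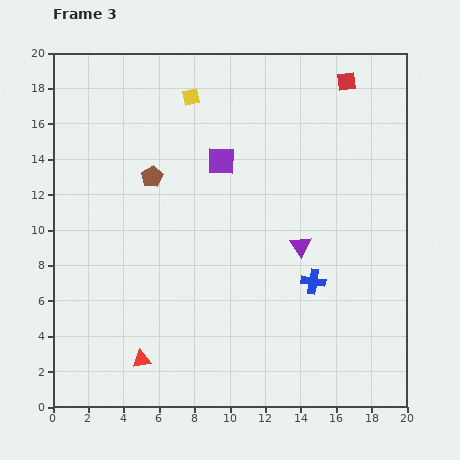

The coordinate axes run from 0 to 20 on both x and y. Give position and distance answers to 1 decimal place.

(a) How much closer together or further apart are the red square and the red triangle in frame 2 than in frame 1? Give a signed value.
+0.7

Distance in frame 1: 17.9. Distance in frame 2: 18.6.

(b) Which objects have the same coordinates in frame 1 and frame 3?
none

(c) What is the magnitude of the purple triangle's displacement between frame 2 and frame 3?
3.5

The purple triangle moved from (10.7, 10.2) to (14.0, 9.1), a distance of √(3.3² + 1.1²) ≈ 3.5.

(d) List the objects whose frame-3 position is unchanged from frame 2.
none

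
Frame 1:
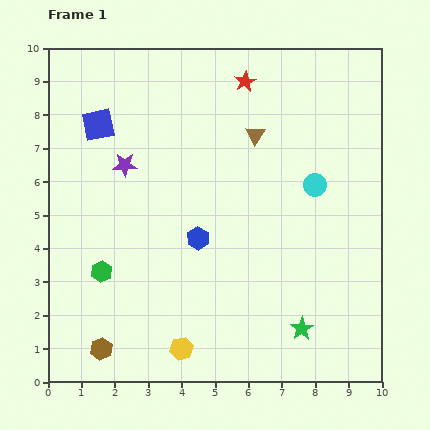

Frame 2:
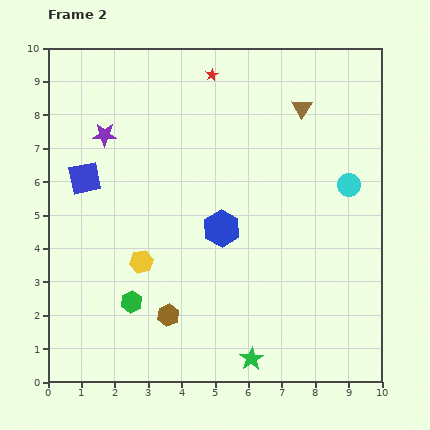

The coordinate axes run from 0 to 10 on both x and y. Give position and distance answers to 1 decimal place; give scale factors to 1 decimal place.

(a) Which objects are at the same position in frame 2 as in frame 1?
none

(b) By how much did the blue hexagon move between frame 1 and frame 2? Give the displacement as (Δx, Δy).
(0.7, 0.3)

The blue hexagon was at (4.5, 4.3) in frame 1 and (5.2, 4.6) in frame 2.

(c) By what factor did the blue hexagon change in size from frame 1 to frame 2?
1.6×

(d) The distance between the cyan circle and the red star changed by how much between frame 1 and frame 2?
+1.6

Distance in frame 1: 3.7. Distance in frame 2: 5.3.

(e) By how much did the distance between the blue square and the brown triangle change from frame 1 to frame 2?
+2.1

Distance in frame 1: 4.7. Distance in frame 2: 6.8.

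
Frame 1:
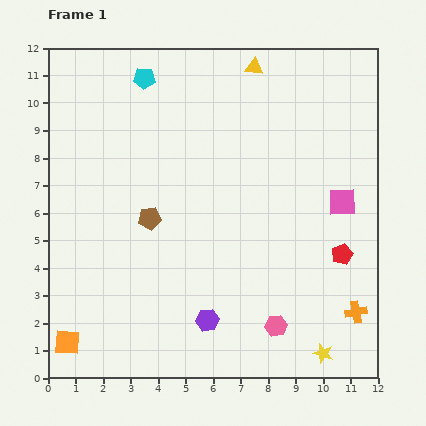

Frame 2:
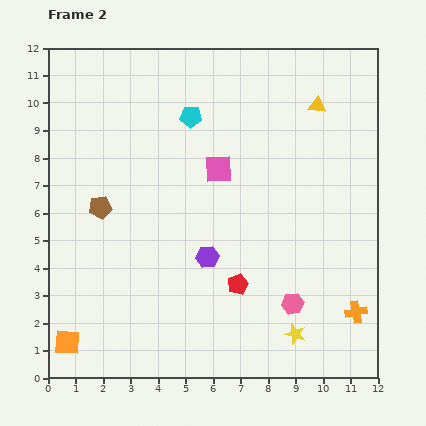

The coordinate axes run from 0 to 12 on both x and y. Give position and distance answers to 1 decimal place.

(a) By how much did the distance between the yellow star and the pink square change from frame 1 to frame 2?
+1.1

Distance in frame 1: 5.5. Distance in frame 2: 6.6.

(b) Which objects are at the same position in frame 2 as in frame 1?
the orange cross, the orange square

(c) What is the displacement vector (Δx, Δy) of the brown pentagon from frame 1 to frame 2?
(-1.8, 0.4)

The brown pentagon was at (3.7, 5.8) in frame 1 and (1.9, 6.2) in frame 2.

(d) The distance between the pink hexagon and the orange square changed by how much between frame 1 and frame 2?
+0.7

Distance in frame 1: 7.6. Distance in frame 2: 8.3.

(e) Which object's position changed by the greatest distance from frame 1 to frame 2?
the pink square

(moved 4.7; next 4.0)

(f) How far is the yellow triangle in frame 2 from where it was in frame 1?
2.7

The yellow triangle moved from (7.5, 11.3) to (9.8, 9.9), a distance of √(2.3² + 1.4²) ≈ 2.7.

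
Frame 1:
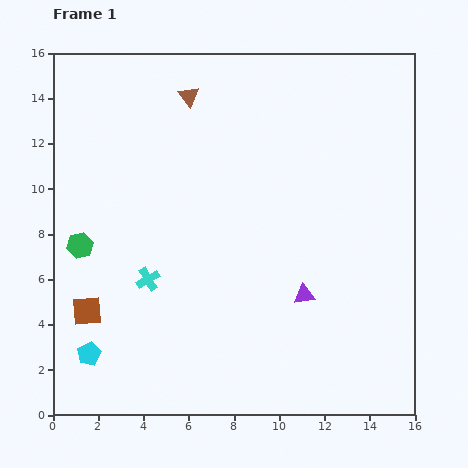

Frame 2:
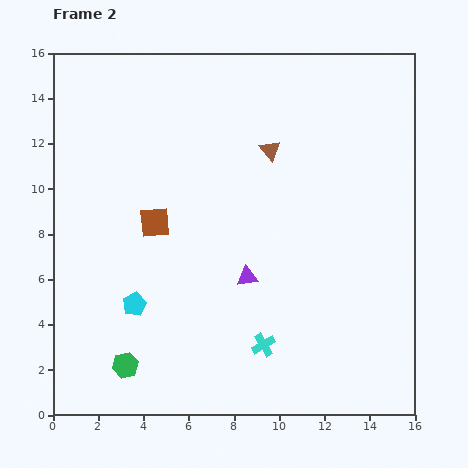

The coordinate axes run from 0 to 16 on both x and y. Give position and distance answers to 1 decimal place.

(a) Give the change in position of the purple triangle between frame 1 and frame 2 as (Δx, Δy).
(-2.5, 0.8)

The purple triangle was at (11.1, 5.3) in frame 1 and (8.6, 6.1) in frame 2.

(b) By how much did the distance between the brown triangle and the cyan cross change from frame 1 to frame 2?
+0.3

Distance in frame 1: 8.3. Distance in frame 2: 8.6.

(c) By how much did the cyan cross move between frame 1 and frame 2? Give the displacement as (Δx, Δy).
(5.1, -2.9)

The cyan cross was at (4.2, 6.0) in frame 1 and (9.3, 3.1) in frame 2.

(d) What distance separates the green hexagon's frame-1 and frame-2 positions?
5.7

The green hexagon moved from (1.2, 7.5) to (3.2, 2.2), a distance of √(2.0² + 5.3²) ≈ 5.7.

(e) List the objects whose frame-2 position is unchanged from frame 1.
none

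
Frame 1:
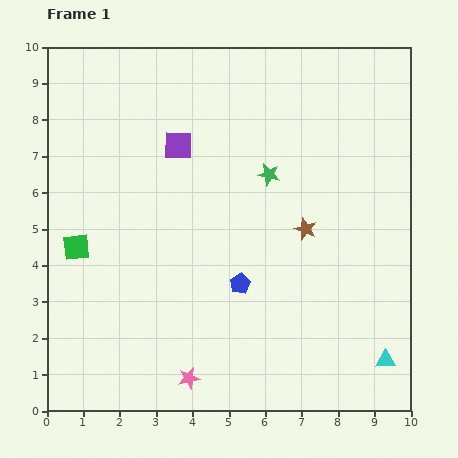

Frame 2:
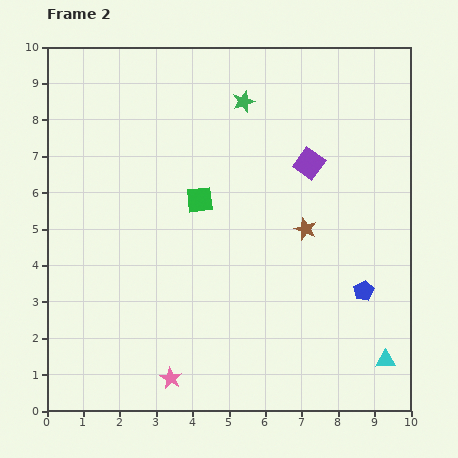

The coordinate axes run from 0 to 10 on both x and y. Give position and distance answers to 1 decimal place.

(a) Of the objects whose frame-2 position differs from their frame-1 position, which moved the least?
the pink star

(moved 0.5)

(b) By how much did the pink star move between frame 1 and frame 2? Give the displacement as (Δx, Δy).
(-0.5, 0.0)

The pink star was at (3.9, 0.9) in frame 1 and (3.4, 0.9) in frame 2.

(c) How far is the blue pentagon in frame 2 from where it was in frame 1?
3.4

The blue pentagon moved from (5.3, 3.5) to (8.7, 3.3), a distance of √(3.4² + 0.2²) ≈ 3.4.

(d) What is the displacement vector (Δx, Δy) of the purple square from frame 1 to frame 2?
(3.6, -0.5)

The purple square was at (3.6, 7.3) in frame 1 and (7.2, 6.8) in frame 2.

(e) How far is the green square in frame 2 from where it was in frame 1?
3.6

The green square moved from (0.8, 4.5) to (4.2, 5.8), a distance of √(3.4² + 1.3²) ≈ 3.6.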